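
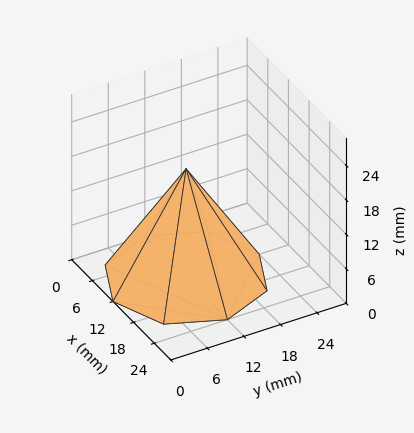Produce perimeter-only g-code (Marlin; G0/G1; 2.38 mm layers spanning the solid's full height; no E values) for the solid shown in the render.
Reading the render: the shape is a regular 8-sided pyramid, base circumscribed radius ≈ 12 mm, apex at z ≈ 19 mm (dimensions read to the nearest mm from the axis ticks). For the g-code, the solid's height is divided into equal slices at the stated Δz and each level perimeter traced with G1 moves after a G0 lift.

; perimeter-only toolpath
G21 ; units = mm
G90 ; absolute positioning
G28 ; home
; layer 1
G0 Z2.38
G0 X22.50 Y12.00
G1 X19.43 Y19.43
G1 X12.00 Y22.50
G1 X4.57 Y19.43
G1 X1.50 Y12.00
G1 X4.57 Y4.57
G1 X12.00 Y1.50
G1 X19.43 Y4.57
G1 X22.50 Y12.00
; layer 2
G0 Z4.75
G0 X21.00 Y12.00
G1 X18.37 Y18.37
G1 X12.00 Y21.00
G1 X5.63 Y18.37
G1 X3.00 Y12.00
G1 X5.63 Y5.63
G1 X12.00 Y3.00
G1 X18.37 Y5.63
G1 X21.00 Y12.00
; layer 3
G0 Z7.12
G0 X19.50 Y12.00
G1 X17.31 Y17.31
G1 X12.00 Y19.50
G1 X6.69 Y17.31
G1 X4.50 Y12.00
G1 X6.69 Y6.69
G1 X12.00 Y4.50
G1 X17.31 Y6.69
G1 X19.50 Y12.00
; layer 4
G0 Z9.50
G0 X18.00 Y12.00
G1 X16.24 Y16.24
G1 X12.00 Y18.00
G1 X7.75 Y16.24
G1 X6.00 Y12.00
G1 X7.75 Y7.75
G1 X12.00 Y6.00
G1 X16.24 Y7.75
G1 X18.00 Y12.00
; layer 5
G0 Z11.88
G0 X16.50 Y12.00
G1 X15.18 Y15.18
G1 X12.00 Y16.50
G1 X8.82 Y15.18
G1 X7.50 Y12.00
G1 X8.82 Y8.82
G1 X12.00 Y7.50
G1 X15.18 Y8.82
G1 X16.50 Y12.00
; layer 6
G0 Z14.25
G0 X15.00 Y12.00
G1 X14.12 Y14.12
G1 X12.00 Y15.00
G1 X9.88 Y14.12
G1 X9.00 Y12.00
G1 X9.88 Y9.88
G1 X12.00 Y9.00
G1 X14.12 Y9.88
G1 X15.00 Y12.00
; layer 7
G0 Z16.62
G0 X13.50 Y12.00
G1 X13.06 Y13.06
G1 X12.00 Y13.50
G1 X10.94 Y13.06
G1 X10.50 Y12.00
G1 X10.94 Y10.94
G1 X12.00 Y10.50
G1 X13.06 Y10.94
G1 X13.50 Y12.00
M2 ; end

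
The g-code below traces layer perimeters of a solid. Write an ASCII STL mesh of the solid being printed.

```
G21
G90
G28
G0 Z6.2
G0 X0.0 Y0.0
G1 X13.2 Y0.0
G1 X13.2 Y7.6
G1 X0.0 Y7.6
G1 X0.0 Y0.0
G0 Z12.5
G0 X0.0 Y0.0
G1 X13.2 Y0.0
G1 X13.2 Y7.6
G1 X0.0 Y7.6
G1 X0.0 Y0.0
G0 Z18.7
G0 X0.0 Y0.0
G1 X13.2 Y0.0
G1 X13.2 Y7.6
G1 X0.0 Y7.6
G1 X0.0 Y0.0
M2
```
solid part
  facet normal 0.0000 0.0000 -1.0000
    outer loop
      vertex 13.2 7.6 0.0
      vertex 13.2 0.0 0.0
      vertex 0.0 0.0 0.0
    endloop
  endfacet
  facet normal 0.0000 0.0000 -1.0000
    outer loop
      vertex 0.0 7.6 0.0
      vertex 13.2 7.6 0.0
      vertex 0.0 0.0 0.0
    endloop
  endfacet
  facet normal 0.0000 0.0000 1.0000
    outer loop
      vertex 0.0 0.0 18.7
      vertex 13.2 0.0 18.7
      vertex 13.2 7.6 18.7
    endloop
  endfacet
  facet normal 0.0000 0.0000 1.0000
    outer loop
      vertex 0.0 0.0 18.7
      vertex 13.2 7.6 18.7
      vertex 0.0 7.6 18.7
    endloop
  endfacet
  facet normal 0.0000 -1.0000 0.0000
    outer loop
      vertex 0.0 0.0 0.0
      vertex 13.2 0.0 0.0
      vertex 13.2 0.0 18.7
    endloop
  endfacet
  facet normal 0.0000 -1.0000 0.0000
    outer loop
      vertex 0.0 0.0 0.0
      vertex 13.2 0.0 18.7
      vertex 0.0 0.0 18.7
    endloop
  endfacet
  facet normal 0.0000 1.0000 0.0000
    outer loop
      vertex 13.2 7.6 18.7
      vertex 13.2 7.6 0.0
      vertex 0.0 7.6 0.0
    endloop
  endfacet
  facet normal 0.0000 1.0000 0.0000
    outer loop
      vertex 0.0 7.6 18.7
      vertex 13.2 7.6 18.7
      vertex 0.0 7.6 0.0
    endloop
  endfacet
  facet normal -1.0000 0.0000 0.0000
    outer loop
      vertex 0.0 7.6 18.7
      vertex 0.0 7.6 0.0
      vertex 0.0 0.0 0.0
    endloop
  endfacet
  facet normal -1.0000 0.0000 0.0000
    outer loop
      vertex 0.0 0.0 18.7
      vertex 0.0 7.6 18.7
      vertex 0.0 0.0 0.0
    endloop
  endfacet
  facet normal 1.0000 0.0000 0.0000
    outer loop
      vertex 13.2 0.0 0.0
      vertex 13.2 7.6 0.0
      vertex 13.2 7.6 18.7
    endloop
  endfacet
  facet normal 1.0000 0.0000 0.0000
    outer loop
      vertex 13.2 0.0 0.0
      vertex 13.2 7.6 18.7
      vertex 13.2 0.0 18.7
    endloop
  endfacet
endsolid part

The G0 Z moves step by Δz≈6.2 mm. Every layer's G1 loop is the same polygon, so the solid is a straight extrusion of it from z=0 to z≈18.7. Closing with flat bottom and top caps and triangulating gives 12 facets — a rectangular box, roughly 13.2 × 7.6 mm footprint and 18.7 mm tall.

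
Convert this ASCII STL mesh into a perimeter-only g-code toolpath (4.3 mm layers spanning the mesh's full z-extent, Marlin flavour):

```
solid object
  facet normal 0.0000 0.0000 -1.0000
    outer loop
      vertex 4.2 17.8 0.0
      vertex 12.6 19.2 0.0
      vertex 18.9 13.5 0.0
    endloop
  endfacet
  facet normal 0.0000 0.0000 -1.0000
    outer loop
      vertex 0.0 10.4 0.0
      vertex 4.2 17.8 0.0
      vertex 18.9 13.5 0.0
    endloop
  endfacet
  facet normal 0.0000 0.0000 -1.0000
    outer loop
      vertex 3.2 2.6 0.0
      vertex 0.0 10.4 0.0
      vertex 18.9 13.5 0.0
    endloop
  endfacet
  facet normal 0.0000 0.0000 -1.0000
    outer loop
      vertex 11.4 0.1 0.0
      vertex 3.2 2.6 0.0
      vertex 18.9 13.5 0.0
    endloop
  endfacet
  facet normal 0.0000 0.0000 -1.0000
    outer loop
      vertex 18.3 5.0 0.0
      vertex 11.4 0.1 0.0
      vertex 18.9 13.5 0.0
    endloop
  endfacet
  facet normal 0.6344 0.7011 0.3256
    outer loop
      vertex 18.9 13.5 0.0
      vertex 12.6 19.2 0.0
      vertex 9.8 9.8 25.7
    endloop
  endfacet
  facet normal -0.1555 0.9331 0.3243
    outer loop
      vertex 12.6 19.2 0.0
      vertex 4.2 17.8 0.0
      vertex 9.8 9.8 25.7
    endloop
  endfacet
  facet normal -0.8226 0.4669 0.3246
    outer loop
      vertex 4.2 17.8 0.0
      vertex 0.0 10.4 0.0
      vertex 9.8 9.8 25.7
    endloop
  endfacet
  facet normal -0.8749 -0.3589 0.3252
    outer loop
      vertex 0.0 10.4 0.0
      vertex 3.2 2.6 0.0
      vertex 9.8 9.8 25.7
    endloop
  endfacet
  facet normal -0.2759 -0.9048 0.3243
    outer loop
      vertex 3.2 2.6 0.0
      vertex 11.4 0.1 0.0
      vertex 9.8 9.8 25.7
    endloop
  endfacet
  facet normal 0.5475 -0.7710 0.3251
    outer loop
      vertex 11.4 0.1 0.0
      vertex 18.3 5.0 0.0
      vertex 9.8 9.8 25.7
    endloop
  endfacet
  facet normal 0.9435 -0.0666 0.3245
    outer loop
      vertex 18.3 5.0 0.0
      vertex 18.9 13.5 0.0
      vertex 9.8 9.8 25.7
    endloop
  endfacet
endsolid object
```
; perimeter-only toolpath
G21 ; units = mm
G90 ; absolute positioning
G28 ; home
; layer 1
G0 Z4.3
G0 X17.4 Y12.9
G1 X12.1 Y17.6
G1 X5.1 Y16.5
G1 X1.6 Y10.3
G1 X4.3 Y3.8
G1 X11.1 Y1.7
G1 X16.9 Y5.8
G1 X17.4 Y12.9
; layer 2
G0 Z8.6
G0 X15.9 Y12.3
G1 X11.7 Y16.1
G1 X6.1 Y15.1
G1 X3.3 Y10.2
G1 X5.4 Y5.0
G1 X10.9 Y3.3
G1 X15.5 Y6.6
G1 X15.9 Y12.3
; layer 3
G0 Z12.8
G0 X14.3 Y11.7
G1 X11.2 Y14.5
G1 X7.0 Y13.8
G1 X4.9 Y10.1
G1 X6.5 Y6.2
G1 X10.6 Y5.0
G1 X14.1 Y7.4
G1 X14.3 Y11.7
; layer 4
G0 Z17.1
G0 X12.8 Y11.0
G1 X10.7 Y12.9
G1 X7.9 Y12.5
G1 X6.5 Y10.0
G1 X7.6 Y7.4
G1 X10.3 Y6.6
G1 X12.6 Y8.2
G1 X12.8 Y11.0
; layer 5
G0 Z21.4
G0 X11.3 Y10.4
G1 X10.3 Y11.4
G1 X8.9 Y11.1
G1 X8.2 Y9.9
G1 X8.7 Y8.6
G1 X10.1 Y8.2
G1 X11.2 Y9.0
G1 X11.3 Y10.4
M2 ; end

The solid is a regular 7-sided pyramid, base circumscribed radius ≈ 9.8 mm, apex at z ≈ 25.7 mm. Slicing at Δz = 4.3 mm — 6 equal slices spanning the solid's height, so layer i sits at z = i·h/6 — gives 5 non-empty perimeters. Each is a 7-segment closed polygon; G0 lifts to the layer z and rapids to the start vertex, then G1 traces the edges. The cross-section shrinks linearly with z (the slice at the apex is degenerate and omitted).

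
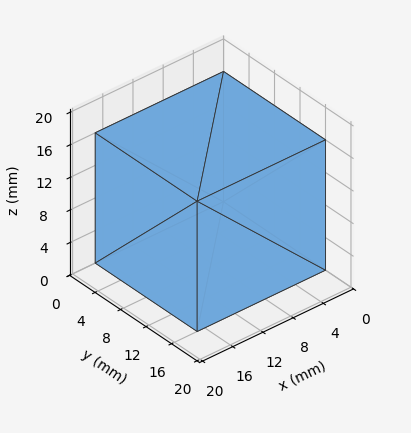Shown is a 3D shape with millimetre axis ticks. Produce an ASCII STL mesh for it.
Reading the render: the shape is a rectangular box, roughly 17 × 16 mm footprint and 16 mm tall (dimensions read to the nearest mm from the axis ticks). For the STL, each face is triangulated and given an outward normal.

solid part
  facet normal 0.0000 0.0000 -1.0000
    outer loop
      vertex 17.00 16.00 0.00
      vertex 17.00 0.00 0.00
      vertex 0.00 0.00 0.00
    endloop
  endfacet
  facet normal 0.0000 0.0000 -1.0000
    outer loop
      vertex 0.00 16.00 0.00
      vertex 17.00 16.00 0.00
      vertex 0.00 0.00 0.00
    endloop
  endfacet
  facet normal 0.0000 0.0000 1.0000
    outer loop
      vertex 0.00 0.00 16.00
      vertex 17.00 0.00 16.00
      vertex 17.00 16.00 16.00
    endloop
  endfacet
  facet normal 0.0000 0.0000 1.0000
    outer loop
      vertex 0.00 0.00 16.00
      vertex 17.00 16.00 16.00
      vertex 0.00 16.00 16.00
    endloop
  endfacet
  facet normal 0.0000 -1.0000 0.0000
    outer loop
      vertex 0.00 0.00 0.00
      vertex 17.00 0.00 0.00
      vertex 17.00 0.00 16.00
    endloop
  endfacet
  facet normal 0.0000 -1.0000 0.0000
    outer loop
      vertex 0.00 0.00 0.00
      vertex 17.00 0.00 16.00
      vertex 0.00 0.00 16.00
    endloop
  endfacet
  facet normal 0.0000 1.0000 0.0000
    outer loop
      vertex 17.00 16.00 16.00
      vertex 17.00 16.00 0.00
      vertex 0.00 16.00 0.00
    endloop
  endfacet
  facet normal 0.0000 1.0000 0.0000
    outer loop
      vertex 0.00 16.00 16.00
      vertex 17.00 16.00 16.00
      vertex 0.00 16.00 0.00
    endloop
  endfacet
  facet normal -1.0000 0.0000 0.0000
    outer loop
      vertex 0.00 16.00 16.00
      vertex 0.00 16.00 0.00
      vertex 0.00 0.00 0.00
    endloop
  endfacet
  facet normal -1.0000 0.0000 0.0000
    outer loop
      vertex 0.00 0.00 16.00
      vertex 0.00 16.00 16.00
      vertex 0.00 0.00 0.00
    endloop
  endfacet
  facet normal 1.0000 0.0000 0.0000
    outer loop
      vertex 17.00 0.00 0.00
      vertex 17.00 16.00 0.00
      vertex 17.00 16.00 16.00
    endloop
  endfacet
  facet normal 1.0000 0.0000 0.0000
    outer loop
      vertex 17.00 0.00 0.00
      vertex 17.00 16.00 16.00
      vertex 17.00 0.00 16.00
    endloop
  endfacet
endsolid part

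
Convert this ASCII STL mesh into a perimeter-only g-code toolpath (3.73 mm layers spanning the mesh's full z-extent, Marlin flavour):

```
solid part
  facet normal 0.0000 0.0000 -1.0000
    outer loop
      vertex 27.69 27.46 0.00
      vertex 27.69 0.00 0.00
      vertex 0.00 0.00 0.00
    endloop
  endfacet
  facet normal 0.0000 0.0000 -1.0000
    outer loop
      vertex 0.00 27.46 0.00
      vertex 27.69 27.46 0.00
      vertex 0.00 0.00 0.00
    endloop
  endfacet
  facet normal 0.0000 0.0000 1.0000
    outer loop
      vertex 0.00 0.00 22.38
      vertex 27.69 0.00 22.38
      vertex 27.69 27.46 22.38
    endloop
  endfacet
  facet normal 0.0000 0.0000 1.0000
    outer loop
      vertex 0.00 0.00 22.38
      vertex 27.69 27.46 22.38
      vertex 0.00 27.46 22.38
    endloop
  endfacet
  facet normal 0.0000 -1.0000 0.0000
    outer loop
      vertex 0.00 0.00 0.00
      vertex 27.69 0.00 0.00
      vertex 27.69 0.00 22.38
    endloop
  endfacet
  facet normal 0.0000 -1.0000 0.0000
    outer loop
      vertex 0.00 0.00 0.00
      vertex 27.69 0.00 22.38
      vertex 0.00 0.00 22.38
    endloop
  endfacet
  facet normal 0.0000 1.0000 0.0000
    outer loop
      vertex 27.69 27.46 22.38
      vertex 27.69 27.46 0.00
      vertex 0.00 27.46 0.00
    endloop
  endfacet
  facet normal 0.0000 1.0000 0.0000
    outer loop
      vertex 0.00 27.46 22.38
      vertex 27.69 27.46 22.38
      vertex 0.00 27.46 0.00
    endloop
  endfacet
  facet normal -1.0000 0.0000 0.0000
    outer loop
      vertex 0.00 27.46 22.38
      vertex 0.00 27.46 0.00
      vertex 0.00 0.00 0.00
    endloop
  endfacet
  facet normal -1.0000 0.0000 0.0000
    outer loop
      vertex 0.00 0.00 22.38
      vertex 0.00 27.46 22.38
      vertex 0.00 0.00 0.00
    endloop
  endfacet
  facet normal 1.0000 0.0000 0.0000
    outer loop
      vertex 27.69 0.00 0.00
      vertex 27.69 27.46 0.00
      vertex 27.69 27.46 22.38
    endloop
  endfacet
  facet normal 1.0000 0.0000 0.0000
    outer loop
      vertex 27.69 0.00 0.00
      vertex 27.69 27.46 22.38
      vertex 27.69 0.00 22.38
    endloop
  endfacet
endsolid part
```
; perimeter-only toolpath
G21 ; units = mm
G90 ; absolute positioning
G28 ; home
; layer 1
G0 Z3.73
G0 X0.00 Y0.00
G1 X27.69 Y0.00
G1 X27.69 Y27.46
G1 X0.00 Y27.46
G1 X0.00 Y0.00
; layer 2
G0 Z7.46
G0 X0.00 Y0.00
G1 X27.69 Y0.00
G1 X27.69 Y27.46
G1 X0.00 Y27.46
G1 X0.00 Y0.00
; layer 3
G0 Z11.19
G0 X0.00 Y0.00
G1 X27.69 Y0.00
G1 X27.69 Y27.46
G1 X0.00 Y27.46
G1 X0.00 Y0.00
; layer 4
G0 Z14.92
G0 X0.00 Y0.00
G1 X27.69 Y0.00
G1 X27.69 Y27.46
G1 X0.00 Y27.46
G1 X0.00 Y0.00
; layer 5
G0 Z18.65
G0 X0.00 Y0.00
G1 X27.69 Y0.00
G1 X27.69 Y27.46
G1 X0.00 Y27.46
G1 X0.00 Y0.00
; layer 6
G0 Z22.38
G0 X0.00 Y0.00
G1 X27.69 Y0.00
G1 X27.69 Y27.46
G1 X0.00 Y27.46
G1 X0.00 Y0.00
M2 ; end

The solid is a rectangular box, roughly 27.7 × 27.5 mm footprint and 22.4 mm tall. Slicing at Δz = 3.73 mm — 6 equal slices spanning the solid's height, so layer i sits at z = i·h/6 — gives 6 non-empty perimeters. Each is a 4-segment closed polygon; G0 lifts to the layer z and rapids to the start vertex, then G1 traces the edges.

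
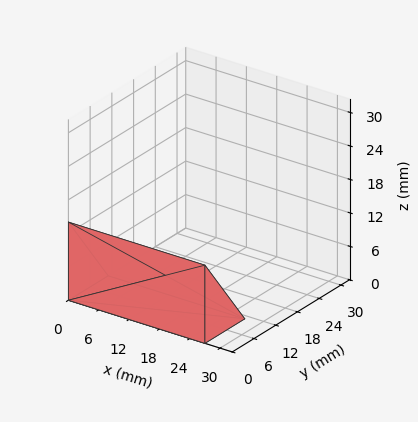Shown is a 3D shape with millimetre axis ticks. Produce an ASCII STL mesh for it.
Reading the render: the shape is a wedge (ramp): 27 × 11 mm base, rising to 14 mm along the y=0 edge and sloping linearly to z=0 at y=11 (dimensions read to the nearest mm from the axis ticks). For the STL, each face is triangulated and given an outward normal.

solid part
  facet normal 0.0000 0.0000 -1.0000
    outer loop
      vertex 27.000 11.000 0.000
      vertex 27.000 0.000 0.000
      vertex 0.000 0.000 0.000
    endloop
  endfacet
  facet normal 0.0000 0.0000 -1.0000
    outer loop
      vertex 0.000 11.000 0.000
      vertex 27.000 11.000 0.000
      vertex 0.000 0.000 0.000
    endloop
  endfacet
  facet normal 0.0000 -1.0000 0.0000
    outer loop
      vertex 0.000 0.000 0.000
      vertex 27.000 0.000 0.000
      vertex 27.000 0.000 14.000
    endloop
  endfacet
  facet normal 0.0000 -1.0000 0.0000
    outer loop
      vertex 0.000 0.000 0.000
      vertex 27.000 0.000 14.000
      vertex 0.000 0.000 14.000
    endloop
  endfacet
  facet normal 0.0000 0.7863 0.6178
    outer loop
      vertex 0.000 0.000 14.000
      vertex 27.000 0.000 14.000
      vertex 27.000 11.000 0.000
    endloop
  endfacet
  facet normal 0.0000 0.7863 0.6178
    outer loop
      vertex 0.000 0.000 14.000
      vertex 27.000 11.000 0.000
      vertex 0.000 11.000 0.000
    endloop
  endfacet
  facet normal -1.0000 0.0000 0.0000
    outer loop
      vertex 0.000 0.000 14.000
      vertex 0.000 11.000 0.000
      vertex 0.000 0.000 0.000
    endloop
  endfacet
  facet normal 1.0000 0.0000 0.0000
    outer loop
      vertex 27.000 0.000 0.000
      vertex 27.000 11.000 0.000
      vertex 27.000 0.000 14.000
    endloop
  endfacet
endsolid part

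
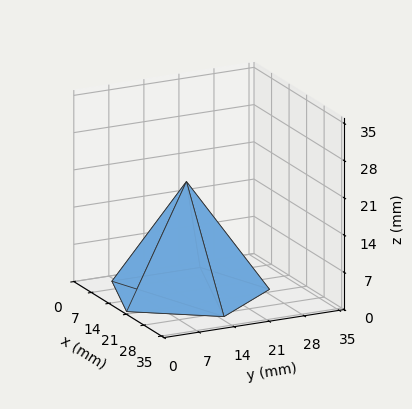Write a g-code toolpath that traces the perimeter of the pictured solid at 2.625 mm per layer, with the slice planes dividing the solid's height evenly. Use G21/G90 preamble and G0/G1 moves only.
Reading the render: the shape is a regular 5-sided pyramid, base circumscribed radius ≈ 15 mm, apex at z ≈ 21 mm (dimensions read to the nearest mm from the axis ticks). For the g-code, the solid's height is divided into equal slices at the stated Δz and each level perimeter traced with G1 moves after a G0 lift.

; perimeter-only toolpath
G21 ; units = mm
G90 ; absolute positioning
G28 ; home
; layer 1
G0 Z2.625
G0 X28.125 Y15.000
G1 X19.056 Y27.483
G1 X4.382 Y22.715
G1 X4.382 Y7.285
G1 X19.056 Y2.517
G1 X28.125 Y15.000
; layer 2
G0 Z5.250
G0 X26.250 Y15.000
G1 X18.476 Y25.700
G1 X5.899 Y21.613
G1 X5.899 Y8.387
G1 X18.476 Y4.300
G1 X26.250 Y15.000
; layer 3
G0 Z7.875
G0 X24.375 Y15.000
G1 X17.897 Y23.916
G1 X7.416 Y20.511
G1 X7.416 Y9.489
G1 X17.897 Y6.084
G1 X24.375 Y15.000
; layer 4
G0 Z10.500
G0 X22.500 Y15.000
G1 X17.318 Y22.133
G1 X8.933 Y19.409
G1 X8.933 Y10.591
G1 X17.318 Y7.867
G1 X22.500 Y15.000
; layer 5
G0 Z13.125
G0 X20.625 Y15.000
G1 X16.738 Y20.350
G1 X10.449 Y18.306
G1 X10.449 Y11.694
G1 X16.738 Y9.650
G1 X20.625 Y15.000
; layer 6
G0 Z15.750
G0 X18.750 Y15.000
G1 X16.159 Y18.566
G1 X11.966 Y17.204
G1 X11.966 Y12.796
G1 X16.159 Y11.434
G1 X18.750 Y15.000
; layer 7
G0 Z18.375
G0 X16.875 Y15.000
G1 X15.579 Y16.783
G1 X13.483 Y16.102
G1 X13.483 Y13.898
G1 X15.579 Y13.217
G1 X16.875 Y15.000
M2 ; end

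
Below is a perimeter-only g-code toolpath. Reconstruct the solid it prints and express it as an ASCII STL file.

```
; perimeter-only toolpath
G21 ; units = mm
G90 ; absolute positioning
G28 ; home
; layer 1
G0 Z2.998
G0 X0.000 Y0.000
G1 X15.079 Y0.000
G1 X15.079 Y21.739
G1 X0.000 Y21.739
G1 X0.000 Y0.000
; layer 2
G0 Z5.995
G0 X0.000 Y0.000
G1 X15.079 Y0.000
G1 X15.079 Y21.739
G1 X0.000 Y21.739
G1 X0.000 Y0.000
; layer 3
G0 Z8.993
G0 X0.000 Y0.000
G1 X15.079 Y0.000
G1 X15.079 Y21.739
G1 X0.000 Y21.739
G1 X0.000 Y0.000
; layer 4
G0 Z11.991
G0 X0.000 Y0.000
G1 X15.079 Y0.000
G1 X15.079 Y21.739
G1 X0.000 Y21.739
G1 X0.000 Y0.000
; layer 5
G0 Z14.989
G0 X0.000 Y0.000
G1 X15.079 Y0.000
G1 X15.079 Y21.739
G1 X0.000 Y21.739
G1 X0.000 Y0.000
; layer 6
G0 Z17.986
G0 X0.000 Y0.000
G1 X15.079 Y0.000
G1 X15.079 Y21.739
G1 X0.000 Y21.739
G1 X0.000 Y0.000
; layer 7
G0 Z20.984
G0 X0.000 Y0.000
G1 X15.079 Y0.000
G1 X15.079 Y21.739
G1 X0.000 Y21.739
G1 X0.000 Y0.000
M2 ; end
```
solid part
  facet normal 0.0000 0.0000 -1.0000
    outer loop
      vertex 15.079 21.739 0.000
      vertex 15.079 0.000 0.000
      vertex 0.000 0.000 0.000
    endloop
  endfacet
  facet normal 0.0000 0.0000 -1.0000
    outer loop
      vertex 0.000 21.739 0.000
      vertex 15.079 21.739 0.000
      vertex 0.000 0.000 0.000
    endloop
  endfacet
  facet normal 0.0000 0.0000 1.0000
    outer loop
      vertex 0.000 0.000 20.984
      vertex 15.079 0.000 20.984
      vertex 15.079 21.739 20.984
    endloop
  endfacet
  facet normal 0.0000 0.0000 1.0000
    outer loop
      vertex 0.000 0.000 20.984
      vertex 15.079 21.739 20.984
      vertex 0.000 21.739 20.984
    endloop
  endfacet
  facet normal 0.0000 -1.0000 0.0000
    outer loop
      vertex 0.000 0.000 0.000
      vertex 15.079 0.000 0.000
      vertex 15.079 0.000 20.984
    endloop
  endfacet
  facet normal 0.0000 -1.0000 0.0000
    outer loop
      vertex 0.000 0.000 0.000
      vertex 15.079 0.000 20.984
      vertex 0.000 0.000 20.984
    endloop
  endfacet
  facet normal 0.0000 1.0000 0.0000
    outer loop
      vertex 15.079 21.739 20.984
      vertex 15.079 21.739 0.000
      vertex 0.000 21.739 0.000
    endloop
  endfacet
  facet normal 0.0000 1.0000 0.0000
    outer loop
      vertex 0.000 21.739 20.984
      vertex 15.079 21.739 20.984
      vertex 0.000 21.739 0.000
    endloop
  endfacet
  facet normal -1.0000 0.0000 0.0000
    outer loop
      vertex 0.000 21.739 20.984
      vertex 0.000 21.739 0.000
      vertex 0.000 0.000 0.000
    endloop
  endfacet
  facet normal -1.0000 0.0000 0.0000
    outer loop
      vertex 0.000 0.000 20.984
      vertex 0.000 21.739 20.984
      vertex 0.000 0.000 0.000
    endloop
  endfacet
  facet normal 1.0000 0.0000 0.0000
    outer loop
      vertex 15.079 0.000 0.000
      vertex 15.079 21.739 0.000
      vertex 15.079 21.739 20.984
    endloop
  endfacet
  facet normal 1.0000 0.0000 0.0000
    outer loop
      vertex 15.079 0.000 0.000
      vertex 15.079 21.739 20.984
      vertex 15.079 0.000 20.984
    endloop
  endfacet
endsolid part

The G0 Z moves step by Δz≈2.998 mm. Every layer's G1 loop is the same polygon, so the solid is a straight extrusion of it from z=0 to z≈21. Closing with flat bottom and top caps and triangulating gives 12 facets — a rectangular box, roughly 15.1 × 21.7 mm footprint and 21 mm tall.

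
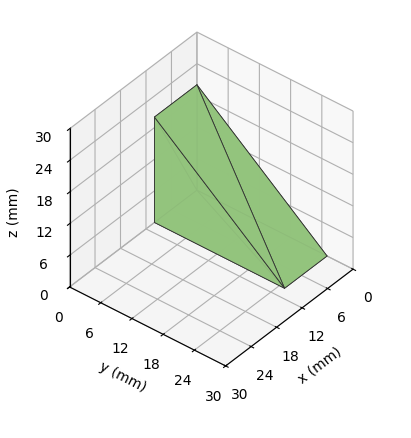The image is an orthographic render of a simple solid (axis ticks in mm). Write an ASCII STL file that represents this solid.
Reading the render: the shape is a wedge (ramp): 10 × 25 mm base, rising to 20 mm along the y=0 edge and sloping linearly to z=0 at y=25 (dimensions read to the nearest mm from the axis ticks). For the STL, each face is triangulated and given an outward normal.

solid part
  facet normal 0.0000 0.0000 -1.0000
    outer loop
      vertex 10.00 25.00 0.00
      vertex 10.00 0.00 0.00
      vertex 0.00 0.00 0.00
    endloop
  endfacet
  facet normal 0.0000 0.0000 -1.0000
    outer loop
      vertex 0.00 25.00 0.00
      vertex 10.00 25.00 0.00
      vertex 0.00 0.00 0.00
    endloop
  endfacet
  facet normal 0.0000 -1.0000 0.0000
    outer loop
      vertex 0.00 0.00 0.00
      vertex 10.00 0.00 0.00
      vertex 10.00 0.00 20.00
    endloop
  endfacet
  facet normal 0.0000 -1.0000 0.0000
    outer loop
      vertex 0.00 0.00 0.00
      vertex 10.00 0.00 20.00
      vertex 0.00 0.00 20.00
    endloop
  endfacet
  facet normal 0.0000 0.6247 0.7809
    outer loop
      vertex 0.00 0.00 20.00
      vertex 10.00 0.00 20.00
      vertex 10.00 25.00 0.00
    endloop
  endfacet
  facet normal 0.0000 0.6247 0.7809
    outer loop
      vertex 0.00 0.00 20.00
      vertex 10.00 25.00 0.00
      vertex 0.00 25.00 0.00
    endloop
  endfacet
  facet normal -1.0000 0.0000 0.0000
    outer loop
      vertex 0.00 0.00 20.00
      vertex 0.00 25.00 0.00
      vertex 0.00 0.00 0.00
    endloop
  endfacet
  facet normal 1.0000 0.0000 0.0000
    outer loop
      vertex 10.00 0.00 0.00
      vertex 10.00 25.00 0.00
      vertex 10.00 0.00 20.00
    endloop
  endfacet
endsolid part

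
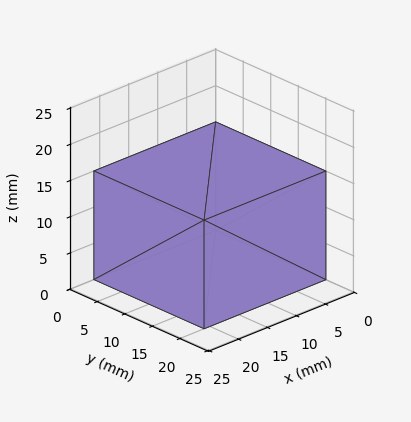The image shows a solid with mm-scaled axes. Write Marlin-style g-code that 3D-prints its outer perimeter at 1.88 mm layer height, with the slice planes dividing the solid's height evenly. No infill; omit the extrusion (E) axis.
Reading the render: the shape is a rectangular box, roughly 21 × 20 mm footprint and 15 mm tall (dimensions read to the nearest mm from the axis ticks). For the g-code, the solid's height is divided into equal slices at the stated Δz and each level perimeter traced with G1 moves after a G0 lift.

; perimeter-only toolpath
G21 ; units = mm
G90 ; absolute positioning
G28 ; home
; layer 1
G0 Z1.88
G0 X0.00 Y0.00
G1 X21.00 Y0.00
G1 X21.00 Y20.00
G1 X0.00 Y20.00
G1 X0.00 Y0.00
; layer 2
G0 Z3.75
G0 X0.00 Y0.00
G1 X21.00 Y0.00
G1 X21.00 Y20.00
G1 X0.00 Y20.00
G1 X0.00 Y0.00
; layer 3
G0 Z5.62
G0 X0.00 Y0.00
G1 X21.00 Y0.00
G1 X21.00 Y20.00
G1 X0.00 Y20.00
G1 X0.00 Y0.00
; layer 4
G0 Z7.50
G0 X0.00 Y0.00
G1 X21.00 Y0.00
G1 X21.00 Y20.00
G1 X0.00 Y20.00
G1 X0.00 Y0.00
; layer 5
G0 Z9.38
G0 X0.00 Y0.00
G1 X21.00 Y0.00
G1 X21.00 Y20.00
G1 X0.00 Y20.00
G1 X0.00 Y0.00
; layer 6
G0 Z11.25
G0 X0.00 Y0.00
G1 X21.00 Y0.00
G1 X21.00 Y20.00
G1 X0.00 Y20.00
G1 X0.00 Y0.00
; layer 7
G0 Z13.12
G0 X0.00 Y0.00
G1 X21.00 Y0.00
G1 X21.00 Y20.00
G1 X0.00 Y20.00
G1 X0.00 Y0.00
; layer 8
G0 Z15.00
G0 X0.00 Y0.00
G1 X21.00 Y0.00
G1 X21.00 Y20.00
G1 X0.00 Y20.00
G1 X0.00 Y0.00
M2 ; end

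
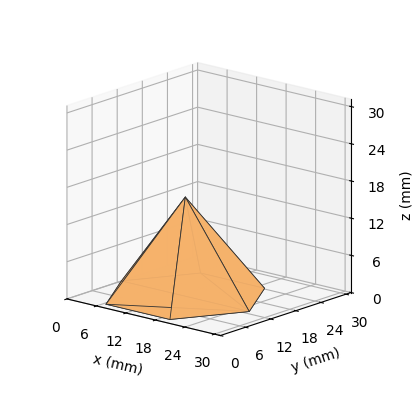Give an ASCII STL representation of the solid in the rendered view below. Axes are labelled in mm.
Reading the render: the shape is a regular 6-sided pyramid, base circumscribed radius ≈ 13 mm, apex at z ≈ 16 mm (dimensions read to the nearest mm from the axis ticks). For the STL, each face is triangulated and given an outward normal.

solid part
  facet normal 0.0000 0.0000 -1.0000
    outer loop
      vertex 6.5 24.3 0.0
      vertex 19.5 24.3 0.0
      vertex 26.0 13.0 0.0
    endloop
  endfacet
  facet normal 0.0000 0.0000 -1.0000
    outer loop
      vertex 0.0 13.0 0.0
      vertex 6.5 24.3 0.0
      vertex 26.0 13.0 0.0
    endloop
  endfacet
  facet normal 0.0000 0.0000 -1.0000
    outer loop
      vertex 6.5 1.7 0.0
      vertex 0.0 13.0 0.0
      vertex 26.0 13.0 0.0
    endloop
  endfacet
  facet normal 0.0000 0.0000 -1.0000
    outer loop
      vertex 19.5 1.7 0.0
      vertex 6.5 1.7 0.0
      vertex 26.0 13.0 0.0
    endloop
  endfacet
  facet normal 0.7087 0.4077 0.5758
    outer loop
      vertex 26.0 13.0 0.0
      vertex 19.5 24.3 0.0
      vertex 13.0 13.0 16.0
    endloop
  endfacet
  facet normal 0.0000 0.8168 0.5769
    outer loop
      vertex 19.5 24.3 0.0
      vertex 6.5 24.3 0.0
      vertex 13.0 13.0 16.0
    endloop
  endfacet
  facet normal -0.7087 0.4077 0.5758
    outer loop
      vertex 6.5 24.3 0.0
      vertex 0.0 13.0 0.0
      vertex 13.0 13.0 16.0
    endloop
  endfacet
  facet normal -0.7087 -0.4077 0.5758
    outer loop
      vertex 0.0 13.0 0.0
      vertex 6.5 1.7 0.0
      vertex 13.0 13.0 16.0
    endloop
  endfacet
  facet normal 0.0000 -0.8168 0.5769
    outer loop
      vertex 6.5 1.7 0.0
      vertex 19.5 1.7 0.0
      vertex 13.0 13.0 16.0
    endloop
  endfacet
  facet normal 0.7087 -0.4077 0.5758
    outer loop
      vertex 19.5 1.7 0.0
      vertex 26.0 13.0 0.0
      vertex 13.0 13.0 16.0
    endloop
  endfacet
endsolid part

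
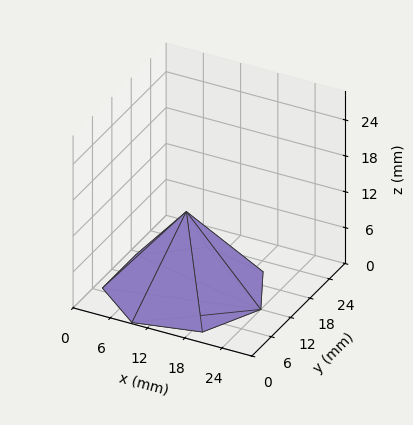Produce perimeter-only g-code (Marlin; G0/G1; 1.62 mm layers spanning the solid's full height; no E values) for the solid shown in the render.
Reading the render: the shape is a regular 7-sided pyramid, base circumscribed radius ≈ 12 mm, apex at z ≈ 13 mm (dimensions read to the nearest mm from the axis ticks). For the g-code, the solid's height is divided into equal slices at the stated Δz and each level perimeter traced with G1 moves after a G0 lift.

; perimeter-only toolpath
G21 ; units = mm
G90 ; absolute positioning
G28 ; home
; layer 1
G0 Z1.62
G0 X22.50 Y12.00
G1 X18.55 Y20.21
G1 X9.66 Y22.24
G1 X2.54 Y16.56
G1 X2.54 Y7.44
G1 X9.66 Y1.76
G1 X18.55 Y3.79
G1 X22.50 Y12.00
; layer 2
G0 Z3.25
G0 X21.00 Y12.00
G1 X17.61 Y19.04
G1 X10.00 Y20.77
G1 X3.89 Y15.91
G1 X3.89 Y8.09
G1 X10.00 Y3.23
G1 X17.61 Y4.96
G1 X21.00 Y12.00
; layer 3
G0 Z4.88
G0 X19.50 Y12.00
G1 X16.68 Y17.86
G1 X10.33 Y19.31
G1 X5.24 Y15.26
G1 X5.24 Y8.74
G1 X10.33 Y4.69
G1 X16.68 Y6.14
G1 X19.50 Y12.00
; layer 4
G0 Z6.50
G0 X18.00 Y12.00
G1 X15.74 Y16.69
G1 X10.66 Y17.85
G1 X6.59 Y14.61
G1 X6.59 Y9.39
G1 X10.66 Y6.15
G1 X15.74 Y7.31
G1 X18.00 Y12.00
; layer 5
G0 Z8.12
G0 X16.50 Y12.00
G1 X14.80 Y15.52
G1 X11.00 Y16.39
G1 X7.95 Y13.95
G1 X7.95 Y10.05
G1 X11.00 Y7.61
G1 X14.80 Y8.48
G1 X16.50 Y12.00
; layer 6
G0 Z9.75
G0 X15.00 Y12.00
G1 X13.87 Y14.34
G1 X11.33 Y14.93
G1 X9.30 Y13.30
G1 X9.30 Y10.70
G1 X11.33 Y9.07
G1 X13.87 Y9.65
G1 X15.00 Y12.00
; layer 7
G0 Z11.38
G0 X13.50 Y12.00
G1 X12.94 Y13.17
G1 X11.67 Y13.46
G1 X10.65 Y12.65
G1 X10.65 Y11.35
G1 X11.67 Y10.54
G1 X12.94 Y10.83
G1 X13.50 Y12.00
M2 ; end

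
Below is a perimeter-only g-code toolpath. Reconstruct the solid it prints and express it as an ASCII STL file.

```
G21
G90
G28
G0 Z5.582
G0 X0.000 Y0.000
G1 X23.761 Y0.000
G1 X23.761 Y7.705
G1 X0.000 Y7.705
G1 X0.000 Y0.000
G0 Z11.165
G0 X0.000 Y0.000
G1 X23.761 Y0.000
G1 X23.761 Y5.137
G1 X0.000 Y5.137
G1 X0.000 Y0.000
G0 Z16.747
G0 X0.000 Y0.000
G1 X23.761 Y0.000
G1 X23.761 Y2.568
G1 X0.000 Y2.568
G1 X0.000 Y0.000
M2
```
solid part
  facet normal 0.0000 0.0000 -1.0000
    outer loop
      vertex 23.761 10.274 0.000
      vertex 23.761 0.000 0.000
      vertex 0.000 0.000 0.000
    endloop
  endfacet
  facet normal 0.0000 0.0000 -1.0000
    outer loop
      vertex 0.000 10.274 0.000
      vertex 23.761 10.274 0.000
      vertex 0.000 0.000 0.000
    endloop
  endfacet
  facet normal 0.0000 -1.0000 0.0000
    outer loop
      vertex 0.000 0.000 0.000
      vertex 23.761 0.000 0.000
      vertex 23.761 0.000 22.330
    endloop
  endfacet
  facet normal 0.0000 -1.0000 0.0000
    outer loop
      vertex 0.000 0.000 0.000
      vertex 23.761 0.000 22.330
      vertex 0.000 0.000 22.330
    endloop
  endfacet
  facet normal 0.0000 0.9085 0.4180
    outer loop
      vertex 0.000 0.000 22.330
      vertex 23.761 0.000 22.330
      vertex 23.761 10.274 0.000
    endloop
  endfacet
  facet normal 0.0000 0.9085 0.4180
    outer loop
      vertex 0.000 0.000 22.330
      vertex 23.761 10.274 0.000
      vertex 0.000 10.274 0.000
    endloop
  endfacet
  facet normal -1.0000 0.0000 0.0000
    outer loop
      vertex 0.000 0.000 22.330
      vertex 0.000 10.274 0.000
      vertex 0.000 0.000 0.000
    endloop
  endfacet
  facet normal 1.0000 0.0000 0.0000
    outer loop
      vertex 23.761 0.000 0.000
      vertex 23.761 10.274 0.000
      vertex 23.761 0.000 22.330
    endloop
  endfacet
endsolid part

The G0 Z moves step by Δz≈5.582 mm. The G1 loops shrink linearly with z, so the solid tapers from its base footprint up to z≈22.3. Closing with a flat bottom cap and the tapered top and triangulating gives 8 facets — a wedge (ramp): 23.8 × 10.3 mm base, rising to 22.3 mm along the y=0 edge and sloping linearly to z=0 at y=10.3.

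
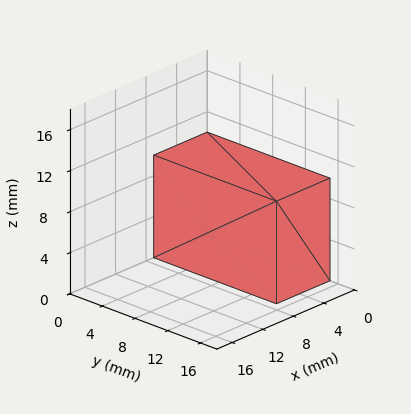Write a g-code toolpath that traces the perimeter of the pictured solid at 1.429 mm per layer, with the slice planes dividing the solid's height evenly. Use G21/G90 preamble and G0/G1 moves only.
Reading the render: the shape is a rectangular box, roughly 7 × 15 mm footprint and 10 mm tall (dimensions read to the nearest mm from the axis ticks). For the g-code, the solid's height is divided into equal slices at the stated Δz and each level perimeter traced with G1 moves after a G0 lift.

; perimeter-only toolpath
G21 ; units = mm
G90 ; absolute positioning
G28 ; home
; layer 1
G0 Z1.429
G0 X0.000 Y0.000
G1 X7.000 Y0.000
G1 X7.000 Y15.000
G1 X0.000 Y15.000
G1 X0.000 Y0.000
; layer 2
G0 Z2.857
G0 X0.000 Y0.000
G1 X7.000 Y0.000
G1 X7.000 Y15.000
G1 X0.000 Y15.000
G1 X0.000 Y0.000
; layer 3
G0 Z4.286
G0 X0.000 Y0.000
G1 X7.000 Y0.000
G1 X7.000 Y15.000
G1 X0.000 Y15.000
G1 X0.000 Y0.000
; layer 4
G0 Z5.714
G0 X0.000 Y0.000
G1 X7.000 Y0.000
G1 X7.000 Y15.000
G1 X0.000 Y15.000
G1 X0.000 Y0.000
; layer 5
G0 Z7.143
G0 X0.000 Y0.000
G1 X7.000 Y0.000
G1 X7.000 Y15.000
G1 X0.000 Y15.000
G1 X0.000 Y0.000
; layer 6
G0 Z8.571
G0 X0.000 Y0.000
G1 X7.000 Y0.000
G1 X7.000 Y15.000
G1 X0.000 Y15.000
G1 X0.000 Y0.000
; layer 7
G0 Z10.000
G0 X0.000 Y0.000
G1 X7.000 Y0.000
G1 X7.000 Y15.000
G1 X0.000 Y15.000
G1 X0.000 Y0.000
M2 ; end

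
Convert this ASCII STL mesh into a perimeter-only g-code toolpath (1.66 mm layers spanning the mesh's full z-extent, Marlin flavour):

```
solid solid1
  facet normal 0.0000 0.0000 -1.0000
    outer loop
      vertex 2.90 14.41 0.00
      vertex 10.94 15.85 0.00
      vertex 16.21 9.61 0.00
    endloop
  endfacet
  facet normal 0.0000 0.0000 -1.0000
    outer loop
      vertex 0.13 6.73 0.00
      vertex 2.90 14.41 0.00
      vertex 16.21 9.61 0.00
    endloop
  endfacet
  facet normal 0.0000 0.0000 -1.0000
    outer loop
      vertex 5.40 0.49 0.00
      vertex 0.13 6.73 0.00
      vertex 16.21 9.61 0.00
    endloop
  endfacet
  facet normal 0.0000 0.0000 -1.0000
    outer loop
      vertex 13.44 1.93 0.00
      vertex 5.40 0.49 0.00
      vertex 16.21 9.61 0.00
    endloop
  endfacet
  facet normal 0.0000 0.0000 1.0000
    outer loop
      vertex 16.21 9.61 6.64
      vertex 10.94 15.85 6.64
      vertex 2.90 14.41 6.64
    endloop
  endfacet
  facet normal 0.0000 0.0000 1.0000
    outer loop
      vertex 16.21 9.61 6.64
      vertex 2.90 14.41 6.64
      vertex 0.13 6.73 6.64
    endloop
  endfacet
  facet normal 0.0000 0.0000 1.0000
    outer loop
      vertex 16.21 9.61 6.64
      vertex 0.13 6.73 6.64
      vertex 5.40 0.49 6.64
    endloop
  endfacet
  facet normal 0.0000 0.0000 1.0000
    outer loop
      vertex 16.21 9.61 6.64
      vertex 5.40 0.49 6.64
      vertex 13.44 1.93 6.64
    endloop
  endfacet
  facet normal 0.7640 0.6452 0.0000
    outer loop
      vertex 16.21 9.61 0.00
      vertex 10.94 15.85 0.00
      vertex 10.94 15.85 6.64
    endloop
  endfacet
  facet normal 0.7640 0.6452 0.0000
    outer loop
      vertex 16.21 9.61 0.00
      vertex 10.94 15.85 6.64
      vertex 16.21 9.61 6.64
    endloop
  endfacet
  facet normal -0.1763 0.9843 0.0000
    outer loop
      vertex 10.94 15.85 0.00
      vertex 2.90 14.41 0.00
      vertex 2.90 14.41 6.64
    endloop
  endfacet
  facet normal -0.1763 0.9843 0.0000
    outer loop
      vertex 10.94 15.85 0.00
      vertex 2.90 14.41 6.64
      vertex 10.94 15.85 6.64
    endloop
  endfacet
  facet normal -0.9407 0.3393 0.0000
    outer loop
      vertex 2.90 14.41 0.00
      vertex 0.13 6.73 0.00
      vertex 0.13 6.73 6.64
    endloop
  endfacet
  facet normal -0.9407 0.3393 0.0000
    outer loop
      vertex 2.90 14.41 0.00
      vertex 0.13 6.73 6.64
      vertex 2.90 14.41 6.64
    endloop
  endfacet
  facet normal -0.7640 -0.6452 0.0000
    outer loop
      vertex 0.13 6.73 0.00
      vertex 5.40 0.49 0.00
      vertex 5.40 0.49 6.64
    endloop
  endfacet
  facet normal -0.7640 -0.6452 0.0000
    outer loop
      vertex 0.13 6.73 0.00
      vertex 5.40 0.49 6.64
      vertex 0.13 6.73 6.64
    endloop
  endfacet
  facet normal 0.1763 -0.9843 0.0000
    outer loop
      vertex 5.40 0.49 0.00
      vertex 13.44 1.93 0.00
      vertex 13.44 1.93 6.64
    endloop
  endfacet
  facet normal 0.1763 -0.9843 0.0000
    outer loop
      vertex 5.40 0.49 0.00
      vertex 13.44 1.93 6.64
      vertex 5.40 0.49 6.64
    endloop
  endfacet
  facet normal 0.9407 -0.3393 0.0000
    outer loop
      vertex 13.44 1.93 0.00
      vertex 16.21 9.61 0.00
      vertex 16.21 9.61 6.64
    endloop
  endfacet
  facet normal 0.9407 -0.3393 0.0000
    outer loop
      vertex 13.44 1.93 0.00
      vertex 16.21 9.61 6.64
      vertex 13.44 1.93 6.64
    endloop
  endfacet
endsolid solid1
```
; perimeter-only toolpath
G21 ; units = mm
G90 ; absolute positioning
G28 ; home
; layer 1
G0 Z1.66
G0 X16.21 Y9.61
G1 X10.94 Y15.85
G1 X2.90 Y14.41
G1 X0.13 Y6.73
G1 X5.40 Y0.49
G1 X13.44 Y1.93
G1 X16.21 Y9.61
; layer 2
G0 Z3.32
G0 X16.21 Y9.61
G1 X10.94 Y15.85
G1 X2.90 Y14.41
G1 X0.13 Y6.73
G1 X5.40 Y0.49
G1 X13.44 Y1.93
G1 X16.21 Y9.61
; layer 3
G0 Z4.98
G0 X16.21 Y9.61
G1 X10.94 Y15.85
G1 X2.90 Y14.41
G1 X0.13 Y6.73
G1 X5.40 Y0.49
G1 X13.44 Y1.93
G1 X16.21 Y9.61
; layer 4
G0 Z6.64
G0 X16.21 Y9.61
G1 X10.94 Y15.85
G1 X2.90 Y14.41
G1 X0.13 Y6.73
G1 X5.40 Y0.49
G1 X13.44 Y1.93
G1 X16.21 Y9.61
M2 ; end

The solid is a regular 6-sided prism (a cylinder approximated with 6 flat sides), circumscribed radius ≈ 8.17 mm, height ≈ 6.64 mm. Slicing at Δz = 1.66 mm — 4 equal slices spanning the solid's height, so layer i sits at z = i·h/4 — gives 4 non-empty perimeters. Each is a 6-segment closed polygon; G0 lifts to the layer z and rapids to the start vertex, then G1 traces the edges.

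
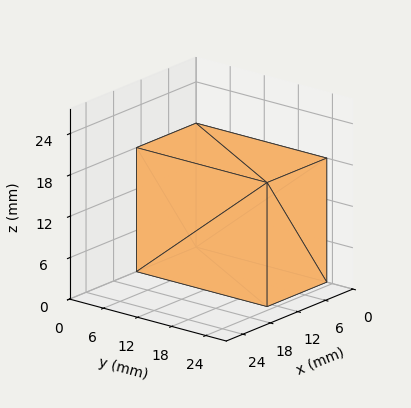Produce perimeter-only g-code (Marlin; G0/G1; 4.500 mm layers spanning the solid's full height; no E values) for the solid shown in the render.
Reading the render: the shape is a rectangular box, roughly 13 × 23 mm footprint and 18 mm tall (dimensions read to the nearest mm from the axis ticks). For the g-code, the solid's height is divided into equal slices at the stated Δz and each level perimeter traced with G1 moves after a G0 lift.

; perimeter-only toolpath
G21 ; units = mm
G90 ; absolute positioning
G28 ; home
; layer 1
G0 Z4.500
G0 X0.000 Y0.000
G1 X13.000 Y0.000
G1 X13.000 Y23.000
G1 X0.000 Y23.000
G1 X0.000 Y0.000
; layer 2
G0 Z9.000
G0 X0.000 Y0.000
G1 X13.000 Y0.000
G1 X13.000 Y23.000
G1 X0.000 Y23.000
G1 X0.000 Y0.000
; layer 3
G0 Z13.500
G0 X0.000 Y0.000
G1 X13.000 Y0.000
G1 X13.000 Y23.000
G1 X0.000 Y23.000
G1 X0.000 Y0.000
; layer 4
G0 Z18.000
G0 X0.000 Y0.000
G1 X13.000 Y0.000
G1 X13.000 Y23.000
G1 X0.000 Y23.000
G1 X0.000 Y0.000
M2 ; end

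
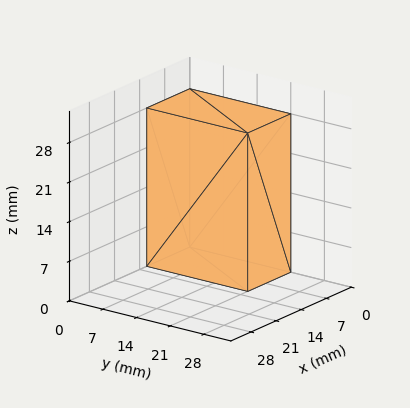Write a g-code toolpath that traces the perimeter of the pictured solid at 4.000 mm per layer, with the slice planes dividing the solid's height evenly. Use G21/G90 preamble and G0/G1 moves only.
Reading the render: the shape is a rectangular box, roughly 12 × 21 mm footprint and 28 mm tall (dimensions read to the nearest mm from the axis ticks). For the g-code, the solid's height is divided into equal slices at the stated Δz and each level perimeter traced with G1 moves after a G0 lift.

; perimeter-only toolpath
G21 ; units = mm
G90 ; absolute positioning
G28 ; home
; layer 1
G0 Z4.000
G0 X0.000 Y0.000
G1 X12.000 Y0.000
G1 X12.000 Y21.000
G1 X0.000 Y21.000
G1 X0.000 Y0.000
; layer 2
G0 Z8.000
G0 X0.000 Y0.000
G1 X12.000 Y0.000
G1 X12.000 Y21.000
G1 X0.000 Y21.000
G1 X0.000 Y0.000
; layer 3
G0 Z12.000
G0 X0.000 Y0.000
G1 X12.000 Y0.000
G1 X12.000 Y21.000
G1 X0.000 Y21.000
G1 X0.000 Y0.000
; layer 4
G0 Z16.000
G0 X0.000 Y0.000
G1 X12.000 Y0.000
G1 X12.000 Y21.000
G1 X0.000 Y21.000
G1 X0.000 Y0.000
; layer 5
G0 Z20.000
G0 X0.000 Y0.000
G1 X12.000 Y0.000
G1 X12.000 Y21.000
G1 X0.000 Y21.000
G1 X0.000 Y0.000
; layer 6
G0 Z24.000
G0 X0.000 Y0.000
G1 X12.000 Y0.000
G1 X12.000 Y21.000
G1 X0.000 Y21.000
G1 X0.000 Y0.000
; layer 7
G0 Z28.000
G0 X0.000 Y0.000
G1 X12.000 Y0.000
G1 X12.000 Y21.000
G1 X0.000 Y21.000
G1 X0.000 Y0.000
M2 ; end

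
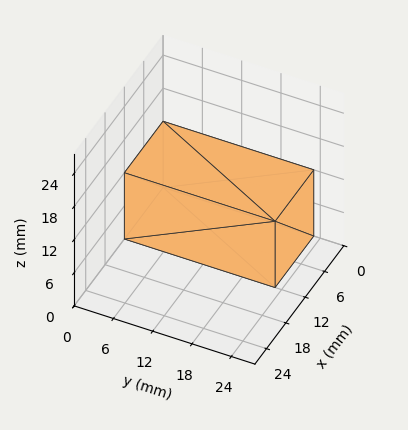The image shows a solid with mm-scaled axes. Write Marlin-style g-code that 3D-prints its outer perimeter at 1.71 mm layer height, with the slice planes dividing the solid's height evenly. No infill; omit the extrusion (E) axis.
Reading the render: the shape is a rectangular box, roughly 12 × 23 mm footprint and 12 mm tall (dimensions read to the nearest mm from the axis ticks). For the g-code, the solid's height is divided into equal slices at the stated Δz and each level perimeter traced with G1 moves after a G0 lift.

; perimeter-only toolpath
G21 ; units = mm
G90 ; absolute positioning
G28 ; home
; layer 1
G0 Z1.71
G0 X0.00 Y0.00
G1 X12.00 Y0.00
G1 X12.00 Y23.00
G1 X0.00 Y23.00
G1 X0.00 Y0.00
; layer 2
G0 Z3.43
G0 X0.00 Y0.00
G1 X12.00 Y0.00
G1 X12.00 Y23.00
G1 X0.00 Y23.00
G1 X0.00 Y0.00
; layer 3
G0 Z5.14
G0 X0.00 Y0.00
G1 X12.00 Y0.00
G1 X12.00 Y23.00
G1 X0.00 Y23.00
G1 X0.00 Y0.00
; layer 4
G0 Z6.86
G0 X0.00 Y0.00
G1 X12.00 Y0.00
G1 X12.00 Y23.00
G1 X0.00 Y23.00
G1 X0.00 Y0.00
; layer 5
G0 Z8.57
G0 X0.00 Y0.00
G1 X12.00 Y0.00
G1 X12.00 Y23.00
G1 X0.00 Y23.00
G1 X0.00 Y0.00
; layer 6
G0 Z10.29
G0 X0.00 Y0.00
G1 X12.00 Y0.00
G1 X12.00 Y23.00
G1 X0.00 Y23.00
G1 X0.00 Y0.00
; layer 7
G0 Z12.00
G0 X0.00 Y0.00
G1 X12.00 Y0.00
G1 X12.00 Y23.00
G1 X0.00 Y23.00
G1 X0.00 Y0.00
M2 ; end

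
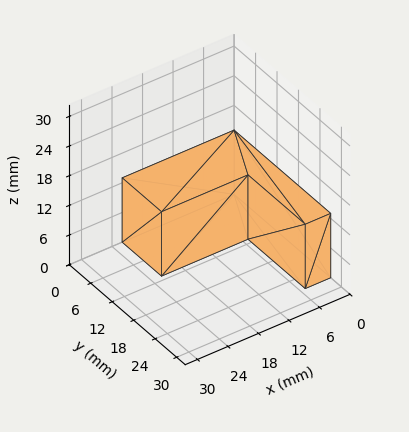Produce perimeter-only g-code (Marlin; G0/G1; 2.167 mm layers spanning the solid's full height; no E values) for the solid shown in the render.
Reading the render: the shape is an L-shaped prism: outer 22 × 27 mm, arm thicknesses ≈ 11 mm (horizontal) and 5 mm (vertical), extruded 13 mm in z (dimensions read to the nearest mm from the axis ticks). For the g-code, the solid's height is divided into equal slices at the stated Δz and each level perimeter traced with G1 moves after a G0 lift.

; perimeter-only toolpath
G21 ; units = mm
G90 ; absolute positioning
G28 ; home
; layer 1
G0 Z2.167
G0 X0.000 Y0.000
G1 X22.000 Y0.000
G1 X22.000 Y11.000
G1 X5.000 Y11.000
G1 X5.000 Y27.000
G1 X0.000 Y27.000
G1 X0.000 Y0.000
; layer 2
G0 Z4.333
G0 X0.000 Y0.000
G1 X22.000 Y0.000
G1 X22.000 Y11.000
G1 X5.000 Y11.000
G1 X5.000 Y27.000
G1 X0.000 Y27.000
G1 X0.000 Y0.000
; layer 3
G0 Z6.500
G0 X0.000 Y0.000
G1 X22.000 Y0.000
G1 X22.000 Y11.000
G1 X5.000 Y11.000
G1 X5.000 Y27.000
G1 X0.000 Y27.000
G1 X0.000 Y0.000
; layer 4
G0 Z8.667
G0 X0.000 Y0.000
G1 X22.000 Y0.000
G1 X22.000 Y11.000
G1 X5.000 Y11.000
G1 X5.000 Y27.000
G1 X0.000 Y27.000
G1 X0.000 Y0.000
; layer 5
G0 Z10.833
G0 X0.000 Y0.000
G1 X22.000 Y0.000
G1 X22.000 Y11.000
G1 X5.000 Y11.000
G1 X5.000 Y27.000
G1 X0.000 Y27.000
G1 X0.000 Y0.000
; layer 6
G0 Z13.000
G0 X0.000 Y0.000
G1 X22.000 Y0.000
G1 X22.000 Y11.000
G1 X5.000 Y11.000
G1 X5.000 Y27.000
G1 X0.000 Y27.000
G1 X0.000 Y0.000
M2 ; end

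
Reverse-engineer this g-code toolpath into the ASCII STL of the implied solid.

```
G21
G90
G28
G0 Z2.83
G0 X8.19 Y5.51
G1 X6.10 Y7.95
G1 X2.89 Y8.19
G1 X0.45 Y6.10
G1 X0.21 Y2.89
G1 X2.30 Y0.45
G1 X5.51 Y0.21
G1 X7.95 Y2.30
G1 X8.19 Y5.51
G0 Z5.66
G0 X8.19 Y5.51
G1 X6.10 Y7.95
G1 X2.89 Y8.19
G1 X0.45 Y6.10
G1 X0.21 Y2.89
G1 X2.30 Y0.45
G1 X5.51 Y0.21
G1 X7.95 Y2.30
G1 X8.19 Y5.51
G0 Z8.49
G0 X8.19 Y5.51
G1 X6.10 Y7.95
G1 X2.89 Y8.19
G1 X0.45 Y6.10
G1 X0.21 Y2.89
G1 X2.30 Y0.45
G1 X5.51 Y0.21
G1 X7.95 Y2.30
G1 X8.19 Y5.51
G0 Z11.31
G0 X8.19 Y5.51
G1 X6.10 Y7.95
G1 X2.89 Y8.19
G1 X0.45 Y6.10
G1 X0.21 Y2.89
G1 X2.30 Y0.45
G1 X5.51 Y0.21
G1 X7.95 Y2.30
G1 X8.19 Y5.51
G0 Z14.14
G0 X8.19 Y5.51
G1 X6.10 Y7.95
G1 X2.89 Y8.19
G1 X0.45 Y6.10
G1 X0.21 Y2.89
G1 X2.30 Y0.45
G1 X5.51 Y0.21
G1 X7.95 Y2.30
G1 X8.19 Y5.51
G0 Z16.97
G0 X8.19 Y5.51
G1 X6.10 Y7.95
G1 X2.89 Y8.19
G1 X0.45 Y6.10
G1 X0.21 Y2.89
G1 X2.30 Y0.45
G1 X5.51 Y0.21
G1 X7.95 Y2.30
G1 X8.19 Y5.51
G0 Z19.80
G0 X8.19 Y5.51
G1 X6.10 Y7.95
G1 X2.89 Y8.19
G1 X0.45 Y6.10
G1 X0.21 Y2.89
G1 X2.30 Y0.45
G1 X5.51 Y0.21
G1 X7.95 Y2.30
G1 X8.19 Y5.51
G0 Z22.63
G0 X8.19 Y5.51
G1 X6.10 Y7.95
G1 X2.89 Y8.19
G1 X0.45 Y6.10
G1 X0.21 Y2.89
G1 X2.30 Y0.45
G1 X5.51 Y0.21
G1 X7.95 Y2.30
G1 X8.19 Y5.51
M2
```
solid part
  facet normal 0.0000 0.0000 -1.0000
    outer loop
      vertex 2.89 8.19 0.00
      vertex 6.10 7.95 0.00
      vertex 8.19 5.51 0.00
    endloop
  endfacet
  facet normal 0.0000 0.0000 -1.0000
    outer loop
      vertex 0.45 6.10 0.00
      vertex 2.89 8.19 0.00
      vertex 8.19 5.51 0.00
    endloop
  endfacet
  facet normal 0.0000 0.0000 -1.0000
    outer loop
      vertex 0.21 2.89 0.00
      vertex 0.45 6.10 0.00
      vertex 8.19 5.51 0.00
    endloop
  endfacet
  facet normal 0.0000 0.0000 -1.0000
    outer loop
      vertex 2.30 0.45 0.00
      vertex 0.21 2.89 0.00
      vertex 8.19 5.51 0.00
    endloop
  endfacet
  facet normal 0.0000 0.0000 -1.0000
    outer loop
      vertex 5.51 0.21 0.00
      vertex 2.30 0.45 0.00
      vertex 8.19 5.51 0.00
    endloop
  endfacet
  facet normal 0.0000 0.0000 -1.0000
    outer loop
      vertex 7.95 2.30 0.00
      vertex 5.51 0.21 0.00
      vertex 8.19 5.51 0.00
    endloop
  endfacet
  facet normal 0.0000 0.0000 1.0000
    outer loop
      vertex 8.19 5.51 22.63
      vertex 6.10 7.95 22.63
      vertex 2.89 8.19 22.63
    endloop
  endfacet
  facet normal 0.0000 0.0000 1.0000
    outer loop
      vertex 8.19 5.51 22.63
      vertex 2.89 8.19 22.63
      vertex 0.45 6.10 22.63
    endloop
  endfacet
  facet normal 0.0000 0.0000 1.0000
    outer loop
      vertex 8.19 5.51 22.63
      vertex 0.45 6.10 22.63
      vertex 0.21 2.89 22.63
    endloop
  endfacet
  facet normal 0.0000 0.0000 1.0000
    outer loop
      vertex 8.19 5.51 22.63
      vertex 0.21 2.89 22.63
      vertex 2.30 0.45 22.63
    endloop
  endfacet
  facet normal 0.0000 0.0000 1.0000
    outer loop
      vertex 8.19 5.51 22.63
      vertex 2.30 0.45 22.63
      vertex 5.51 0.21 22.63
    endloop
  endfacet
  facet normal 0.0000 0.0000 1.0000
    outer loop
      vertex 8.19 5.51 22.63
      vertex 5.51 0.21 22.63
      vertex 7.95 2.30 22.63
    endloop
  endfacet
  facet normal 0.7595 0.6505 0.0000
    outer loop
      vertex 8.19 5.51 0.00
      vertex 6.10 7.95 0.00
      vertex 6.10 7.95 22.63
    endloop
  endfacet
  facet normal 0.7595 0.6505 0.0000
    outer loop
      vertex 8.19 5.51 0.00
      vertex 6.10 7.95 22.63
      vertex 8.19 5.51 22.63
    endloop
  endfacet
  facet normal 0.0746 0.9972 0.0000
    outer loop
      vertex 6.10 7.95 0.00
      vertex 2.89 8.19 0.00
      vertex 2.89 8.19 22.63
    endloop
  endfacet
  facet normal 0.0746 0.9972 0.0000
    outer loop
      vertex 6.10 7.95 0.00
      vertex 2.89 8.19 22.63
      vertex 6.10 7.95 22.63
    endloop
  endfacet
  facet normal -0.6505 0.7595 0.0000
    outer loop
      vertex 2.89 8.19 0.00
      vertex 0.45 6.10 0.00
      vertex 0.45 6.10 22.63
    endloop
  endfacet
  facet normal -0.6505 0.7595 0.0000
    outer loop
      vertex 2.89 8.19 0.00
      vertex 0.45 6.10 22.63
      vertex 2.89 8.19 22.63
    endloop
  endfacet
  facet normal -0.9972 0.0746 0.0000
    outer loop
      vertex 0.45 6.10 0.00
      vertex 0.21 2.89 0.00
      vertex 0.21 2.89 22.63
    endloop
  endfacet
  facet normal -0.9972 0.0746 0.0000
    outer loop
      vertex 0.45 6.10 0.00
      vertex 0.21 2.89 22.63
      vertex 0.45 6.10 22.63
    endloop
  endfacet
  facet normal -0.7595 -0.6505 0.0000
    outer loop
      vertex 0.21 2.89 0.00
      vertex 2.30 0.45 0.00
      vertex 2.30 0.45 22.63
    endloop
  endfacet
  facet normal -0.7595 -0.6505 0.0000
    outer loop
      vertex 0.21 2.89 0.00
      vertex 2.30 0.45 22.63
      vertex 0.21 2.89 22.63
    endloop
  endfacet
  facet normal -0.0746 -0.9972 0.0000
    outer loop
      vertex 2.30 0.45 0.00
      vertex 5.51 0.21 0.00
      vertex 5.51 0.21 22.63
    endloop
  endfacet
  facet normal -0.0746 -0.9972 0.0000
    outer loop
      vertex 2.30 0.45 0.00
      vertex 5.51 0.21 22.63
      vertex 2.30 0.45 22.63
    endloop
  endfacet
  facet normal 0.6505 -0.7595 0.0000
    outer loop
      vertex 5.51 0.21 0.00
      vertex 7.95 2.30 0.00
      vertex 7.95 2.30 22.63
    endloop
  endfacet
  facet normal 0.6505 -0.7595 0.0000
    outer loop
      vertex 5.51 0.21 0.00
      vertex 7.95 2.30 22.63
      vertex 5.51 0.21 22.63
    endloop
  endfacet
  facet normal 0.9972 -0.0746 0.0000
    outer loop
      vertex 7.95 2.30 0.00
      vertex 8.19 5.51 0.00
      vertex 8.19 5.51 22.63
    endloop
  endfacet
  facet normal 0.9972 -0.0746 0.0000
    outer loop
      vertex 7.95 2.30 0.00
      vertex 8.19 5.51 22.63
      vertex 7.95 2.30 22.63
    endloop
  endfacet
endsolid part

The G0 Z moves step by Δz≈2.83 mm. Every layer's G1 loop is the same polygon, so the solid is a straight extrusion of it from z=0 to z≈22.6. Closing with flat bottom and top caps and triangulating gives 28 facets — a regular 8-sided prism (a cylinder approximated with 8 flat sides), circumscribed radius ≈ 4.2 mm, height ≈ 22.6 mm.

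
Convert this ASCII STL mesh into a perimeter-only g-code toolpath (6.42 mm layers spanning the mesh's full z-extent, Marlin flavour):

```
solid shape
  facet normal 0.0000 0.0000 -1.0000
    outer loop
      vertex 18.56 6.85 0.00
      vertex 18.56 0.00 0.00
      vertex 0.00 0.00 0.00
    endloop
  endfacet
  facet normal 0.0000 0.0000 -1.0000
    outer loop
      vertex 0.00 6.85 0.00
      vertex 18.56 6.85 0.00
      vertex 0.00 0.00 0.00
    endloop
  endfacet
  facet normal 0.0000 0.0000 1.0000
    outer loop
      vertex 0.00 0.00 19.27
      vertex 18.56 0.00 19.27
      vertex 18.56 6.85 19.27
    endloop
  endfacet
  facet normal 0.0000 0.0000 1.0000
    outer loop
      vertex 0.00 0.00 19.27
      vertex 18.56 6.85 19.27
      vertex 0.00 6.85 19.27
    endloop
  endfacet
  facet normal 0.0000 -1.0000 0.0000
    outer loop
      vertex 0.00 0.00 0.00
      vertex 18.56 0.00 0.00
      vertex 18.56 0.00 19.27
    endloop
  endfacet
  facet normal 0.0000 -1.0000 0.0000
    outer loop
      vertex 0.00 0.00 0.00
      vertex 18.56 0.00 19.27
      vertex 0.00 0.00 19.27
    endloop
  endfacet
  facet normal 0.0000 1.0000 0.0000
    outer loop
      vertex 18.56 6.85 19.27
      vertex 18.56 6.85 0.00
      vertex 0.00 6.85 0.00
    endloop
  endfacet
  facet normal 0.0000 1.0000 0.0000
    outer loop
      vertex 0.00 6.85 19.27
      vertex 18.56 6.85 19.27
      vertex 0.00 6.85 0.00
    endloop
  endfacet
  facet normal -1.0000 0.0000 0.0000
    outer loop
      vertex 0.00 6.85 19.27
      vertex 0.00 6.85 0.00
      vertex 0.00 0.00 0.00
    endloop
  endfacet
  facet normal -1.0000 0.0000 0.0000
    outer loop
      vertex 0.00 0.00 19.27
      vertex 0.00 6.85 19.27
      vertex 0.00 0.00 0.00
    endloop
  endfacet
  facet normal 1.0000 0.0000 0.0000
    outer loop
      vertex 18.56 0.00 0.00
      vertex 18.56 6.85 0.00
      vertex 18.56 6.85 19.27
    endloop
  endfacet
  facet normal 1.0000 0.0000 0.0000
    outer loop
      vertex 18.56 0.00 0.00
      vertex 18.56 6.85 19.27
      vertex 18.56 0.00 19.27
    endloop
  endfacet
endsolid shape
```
; perimeter-only toolpath
G21 ; units = mm
G90 ; absolute positioning
G28 ; home
; layer 1
G0 Z6.42
G0 X0.00 Y0.00
G1 X18.56 Y0.00
G1 X18.56 Y6.85
G1 X0.00 Y6.85
G1 X0.00 Y0.00
; layer 2
G0 Z12.85
G0 X0.00 Y0.00
G1 X18.56 Y0.00
G1 X18.56 Y6.85
G1 X0.00 Y6.85
G1 X0.00 Y0.00
; layer 3
G0 Z19.27
G0 X0.00 Y0.00
G1 X18.56 Y0.00
G1 X18.56 Y6.85
G1 X0.00 Y6.85
G1 X0.00 Y0.00
M2 ; end

The solid is a rectangular box, roughly 18.6 × 6.85 mm footprint and 19.3 mm tall. Slicing at Δz = 6.42 mm — 3 equal slices spanning the solid's height, so layer i sits at z = i·h/3 — gives 3 non-empty perimeters. Each is a 4-segment closed polygon; G0 lifts to the layer z and rapids to the start vertex, then G1 traces the edges.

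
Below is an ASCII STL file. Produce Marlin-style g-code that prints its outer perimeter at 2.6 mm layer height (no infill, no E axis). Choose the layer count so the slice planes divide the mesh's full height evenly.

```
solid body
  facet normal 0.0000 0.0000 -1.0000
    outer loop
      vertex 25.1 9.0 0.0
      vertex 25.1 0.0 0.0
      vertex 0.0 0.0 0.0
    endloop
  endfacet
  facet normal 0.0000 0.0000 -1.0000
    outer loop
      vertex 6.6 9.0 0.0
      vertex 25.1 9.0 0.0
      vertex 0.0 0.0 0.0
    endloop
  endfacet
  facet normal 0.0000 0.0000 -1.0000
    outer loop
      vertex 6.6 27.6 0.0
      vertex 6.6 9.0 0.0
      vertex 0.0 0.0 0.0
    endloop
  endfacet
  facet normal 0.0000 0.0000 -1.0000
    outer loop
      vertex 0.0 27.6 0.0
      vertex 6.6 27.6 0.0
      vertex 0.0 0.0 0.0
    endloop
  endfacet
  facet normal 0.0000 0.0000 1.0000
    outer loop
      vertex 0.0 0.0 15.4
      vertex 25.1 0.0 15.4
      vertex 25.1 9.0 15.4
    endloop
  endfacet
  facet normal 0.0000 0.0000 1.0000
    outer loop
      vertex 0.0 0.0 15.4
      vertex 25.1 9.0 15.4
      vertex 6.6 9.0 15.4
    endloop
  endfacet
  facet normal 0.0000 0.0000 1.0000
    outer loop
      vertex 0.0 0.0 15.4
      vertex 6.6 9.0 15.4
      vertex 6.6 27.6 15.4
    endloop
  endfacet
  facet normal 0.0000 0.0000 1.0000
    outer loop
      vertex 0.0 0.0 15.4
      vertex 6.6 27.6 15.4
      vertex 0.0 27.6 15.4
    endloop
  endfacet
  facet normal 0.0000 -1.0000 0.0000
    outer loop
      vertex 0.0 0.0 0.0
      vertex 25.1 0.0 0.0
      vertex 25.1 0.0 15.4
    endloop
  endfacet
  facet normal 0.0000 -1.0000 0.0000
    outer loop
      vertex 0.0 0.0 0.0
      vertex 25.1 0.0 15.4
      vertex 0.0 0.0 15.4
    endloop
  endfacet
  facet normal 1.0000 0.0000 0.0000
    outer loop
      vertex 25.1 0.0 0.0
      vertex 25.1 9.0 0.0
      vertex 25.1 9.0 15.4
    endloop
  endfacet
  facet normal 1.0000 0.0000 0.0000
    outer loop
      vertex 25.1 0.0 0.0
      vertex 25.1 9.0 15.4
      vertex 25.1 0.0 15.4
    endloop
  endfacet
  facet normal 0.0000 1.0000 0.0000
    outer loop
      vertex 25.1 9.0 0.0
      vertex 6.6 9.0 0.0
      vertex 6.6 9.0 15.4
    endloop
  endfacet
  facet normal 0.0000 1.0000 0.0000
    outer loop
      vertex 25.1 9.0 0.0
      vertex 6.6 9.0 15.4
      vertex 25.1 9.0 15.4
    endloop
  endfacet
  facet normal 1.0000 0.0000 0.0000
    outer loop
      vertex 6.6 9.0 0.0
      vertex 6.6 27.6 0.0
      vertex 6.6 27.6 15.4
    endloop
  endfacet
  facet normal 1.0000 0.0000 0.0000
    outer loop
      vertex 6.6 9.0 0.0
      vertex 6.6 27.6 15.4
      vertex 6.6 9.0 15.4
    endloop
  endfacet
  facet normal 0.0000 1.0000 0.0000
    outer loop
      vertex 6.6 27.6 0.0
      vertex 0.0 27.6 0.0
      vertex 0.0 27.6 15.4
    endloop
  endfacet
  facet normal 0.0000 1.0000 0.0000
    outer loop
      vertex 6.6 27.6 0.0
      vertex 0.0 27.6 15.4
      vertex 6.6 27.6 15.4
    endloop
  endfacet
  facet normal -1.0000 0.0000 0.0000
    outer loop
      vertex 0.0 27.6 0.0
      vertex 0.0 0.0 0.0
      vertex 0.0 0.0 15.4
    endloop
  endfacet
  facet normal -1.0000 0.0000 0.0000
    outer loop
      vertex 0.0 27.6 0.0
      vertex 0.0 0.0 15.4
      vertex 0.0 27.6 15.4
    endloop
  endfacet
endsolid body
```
; perimeter-only toolpath
G21 ; units = mm
G90 ; absolute positioning
G28 ; home
; layer 1
G0 Z2.6
G0 X0.0 Y0.0
G1 X25.1 Y0.0
G1 X25.1 Y9.0
G1 X6.6 Y9.0
G1 X6.6 Y27.6
G1 X0.0 Y27.6
G1 X0.0 Y0.0
; layer 2
G0 Z5.1
G0 X0.0 Y0.0
G1 X25.1 Y0.0
G1 X25.1 Y9.0
G1 X6.6 Y9.0
G1 X6.6 Y27.6
G1 X0.0 Y27.6
G1 X0.0 Y0.0
; layer 3
G0 Z7.7
G0 X0.0 Y0.0
G1 X25.1 Y0.0
G1 X25.1 Y9.0
G1 X6.6 Y9.0
G1 X6.6 Y27.6
G1 X0.0 Y27.6
G1 X0.0 Y0.0
; layer 4
G0 Z10.3
G0 X0.0 Y0.0
G1 X25.1 Y0.0
G1 X25.1 Y9.0
G1 X6.6 Y9.0
G1 X6.6 Y27.6
G1 X0.0 Y27.6
G1 X0.0 Y0.0
; layer 5
G0 Z12.8
G0 X0.0 Y0.0
G1 X25.1 Y0.0
G1 X25.1 Y9.0
G1 X6.6 Y9.0
G1 X6.6 Y27.6
G1 X0.0 Y27.6
G1 X0.0 Y0.0
; layer 6
G0 Z15.4
G0 X0.0 Y0.0
G1 X25.1 Y0.0
G1 X25.1 Y9.0
G1 X6.6 Y9.0
G1 X6.6 Y27.6
G1 X0.0 Y27.6
G1 X0.0 Y0.0
M2 ; end

The solid is an L-shaped prism: outer 25.1 × 27.6 mm, arm thicknesses ≈ 9 mm (horizontal) and 6.6 mm (vertical), extruded 15.4 mm in z. Slicing at Δz = 2.6 mm — 6 equal slices spanning the solid's height, so layer i sits at z = i·h/6 — gives 6 non-empty perimeters. Each is a 6-segment closed polygon; G0 lifts to the layer z and rapids to the start vertex, then G1 traces the edges.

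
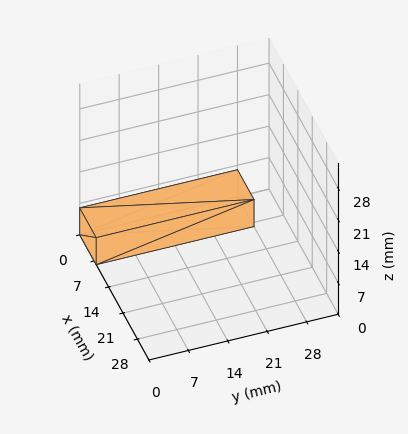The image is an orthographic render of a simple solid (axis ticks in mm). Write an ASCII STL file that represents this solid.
Reading the render: the shape is a rectangular box, roughly 8 × 28 mm footprint and 6 mm tall (dimensions read to the nearest mm from the axis ticks). For the STL, each face is triangulated and given an outward normal.

solid part
  facet normal 0.0000 0.0000 -1.0000
    outer loop
      vertex 8.000 28.000 0.000
      vertex 8.000 0.000 0.000
      vertex 0.000 0.000 0.000
    endloop
  endfacet
  facet normal 0.0000 0.0000 -1.0000
    outer loop
      vertex 0.000 28.000 0.000
      vertex 8.000 28.000 0.000
      vertex 0.000 0.000 0.000
    endloop
  endfacet
  facet normal 0.0000 0.0000 1.0000
    outer loop
      vertex 0.000 0.000 6.000
      vertex 8.000 0.000 6.000
      vertex 8.000 28.000 6.000
    endloop
  endfacet
  facet normal 0.0000 0.0000 1.0000
    outer loop
      vertex 0.000 0.000 6.000
      vertex 8.000 28.000 6.000
      vertex 0.000 28.000 6.000
    endloop
  endfacet
  facet normal 0.0000 -1.0000 0.0000
    outer loop
      vertex 0.000 0.000 0.000
      vertex 8.000 0.000 0.000
      vertex 8.000 0.000 6.000
    endloop
  endfacet
  facet normal 0.0000 -1.0000 0.0000
    outer loop
      vertex 0.000 0.000 0.000
      vertex 8.000 0.000 6.000
      vertex 0.000 0.000 6.000
    endloop
  endfacet
  facet normal 0.0000 1.0000 0.0000
    outer loop
      vertex 8.000 28.000 6.000
      vertex 8.000 28.000 0.000
      vertex 0.000 28.000 0.000
    endloop
  endfacet
  facet normal 0.0000 1.0000 0.0000
    outer loop
      vertex 0.000 28.000 6.000
      vertex 8.000 28.000 6.000
      vertex 0.000 28.000 0.000
    endloop
  endfacet
  facet normal -1.0000 0.0000 0.0000
    outer loop
      vertex 0.000 28.000 6.000
      vertex 0.000 28.000 0.000
      vertex 0.000 0.000 0.000
    endloop
  endfacet
  facet normal -1.0000 0.0000 0.0000
    outer loop
      vertex 0.000 0.000 6.000
      vertex 0.000 28.000 6.000
      vertex 0.000 0.000 0.000
    endloop
  endfacet
  facet normal 1.0000 0.0000 0.0000
    outer loop
      vertex 8.000 0.000 0.000
      vertex 8.000 28.000 0.000
      vertex 8.000 28.000 6.000
    endloop
  endfacet
  facet normal 1.0000 0.0000 0.0000
    outer loop
      vertex 8.000 0.000 0.000
      vertex 8.000 28.000 6.000
      vertex 8.000 0.000 6.000
    endloop
  endfacet
endsolid part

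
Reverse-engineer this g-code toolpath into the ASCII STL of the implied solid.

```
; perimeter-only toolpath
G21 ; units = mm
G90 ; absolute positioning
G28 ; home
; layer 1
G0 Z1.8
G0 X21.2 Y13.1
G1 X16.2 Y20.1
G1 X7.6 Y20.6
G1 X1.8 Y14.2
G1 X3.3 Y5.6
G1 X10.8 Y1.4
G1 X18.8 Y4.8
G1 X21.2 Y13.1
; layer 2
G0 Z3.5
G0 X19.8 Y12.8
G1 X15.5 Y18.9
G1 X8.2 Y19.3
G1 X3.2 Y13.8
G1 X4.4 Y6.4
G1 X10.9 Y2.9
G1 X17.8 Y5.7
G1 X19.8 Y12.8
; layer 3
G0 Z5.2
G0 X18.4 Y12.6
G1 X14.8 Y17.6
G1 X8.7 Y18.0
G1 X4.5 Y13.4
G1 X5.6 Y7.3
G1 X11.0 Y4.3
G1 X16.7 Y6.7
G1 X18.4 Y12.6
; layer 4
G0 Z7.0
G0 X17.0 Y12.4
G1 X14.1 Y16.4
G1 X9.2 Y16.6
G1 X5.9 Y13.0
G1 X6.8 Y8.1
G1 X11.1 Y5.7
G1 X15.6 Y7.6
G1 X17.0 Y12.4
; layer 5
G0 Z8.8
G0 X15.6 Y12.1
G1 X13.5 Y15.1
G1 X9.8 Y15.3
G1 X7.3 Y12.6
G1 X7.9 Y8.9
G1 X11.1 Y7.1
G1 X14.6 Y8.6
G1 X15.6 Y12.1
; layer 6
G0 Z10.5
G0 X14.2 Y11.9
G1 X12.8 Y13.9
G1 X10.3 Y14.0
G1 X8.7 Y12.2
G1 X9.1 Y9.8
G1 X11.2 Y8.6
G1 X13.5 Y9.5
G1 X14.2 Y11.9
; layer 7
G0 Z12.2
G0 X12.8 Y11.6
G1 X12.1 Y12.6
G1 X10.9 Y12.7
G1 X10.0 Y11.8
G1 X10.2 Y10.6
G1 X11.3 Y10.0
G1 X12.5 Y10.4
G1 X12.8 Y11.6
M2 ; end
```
solid part
  facet normal 0.0000 0.0000 -1.0000
    outer loop
      vertex 7.1 21.9 0.0
      vertex 16.9 21.4 0.0
      vertex 22.6 13.3 0.0
    endloop
  endfacet
  facet normal 0.0000 0.0000 -1.0000
    outer loop
      vertex 0.4 14.6 0.0
      vertex 7.1 21.9 0.0
      vertex 22.6 13.3 0.0
    endloop
  endfacet
  facet normal 0.0000 0.0000 -1.0000
    outer loop
      vertex 2.1 4.8 0.0
      vertex 0.4 14.6 0.0
      vertex 22.6 13.3 0.0
    endloop
  endfacet
  facet normal 0.0000 0.0000 -1.0000
    outer loop
      vertex 10.7 0.0 0.0
      vertex 2.1 4.8 0.0
      vertex 22.6 13.3 0.0
    endloop
  endfacet
  facet normal 0.0000 0.0000 -1.0000
    outer loop
      vertex 19.9 3.8 0.0
      vertex 10.7 0.0 0.0
      vertex 22.6 13.3 0.0
    endloop
  endfacet
  facet normal 0.6598 0.4643 0.5908
    outer loop
      vertex 22.6 13.3 0.0
      vertex 16.9 21.4 0.0
      vertex 11.4 11.4 14.0
    endloop
  endfacet
  facet normal 0.0411 0.8053 0.5914
    outer loop
      vertex 16.9 21.4 0.0
      vertex 7.1 21.9 0.0
      vertex 11.4 11.4 14.0
    endloop
  endfacet
  facet normal -0.5941 0.5453 0.5914
    outer loop
      vertex 7.1 21.9 0.0
      vertex 0.4 14.6 0.0
      vertex 11.4 11.4 14.0
    endloop
  endfacet
  facet normal -0.7939 -0.1377 0.5923
    outer loop
      vertex 0.4 14.6 0.0
      vertex 2.1 4.8 0.0
      vertex 11.4 11.4 14.0
    endloop
  endfacet
  facet normal -0.3926 -0.7035 0.5924
    outer loop
      vertex 2.1 4.8 0.0
      vertex 10.7 0.0 0.0
      vertex 11.4 11.4 14.0
    endloop
  endfacet
  facet normal 0.3078 -0.7453 0.5915
    outer loop
      vertex 10.7 0.0 0.0
      vertex 19.9 3.8 0.0
      vertex 11.4 11.4 14.0
    endloop
  endfacet
  facet normal 0.7760 -0.2206 0.5909
    outer loop
      vertex 19.9 3.8 0.0
      vertex 22.6 13.3 0.0
      vertex 11.4 11.4 14.0
    endloop
  endfacet
endsolid part

The G0 Z moves step by Δz≈1.8 mm. The G1 loops shrink linearly with z, so the solid tapers from its base footprint up to z≈14. Closing with a flat bottom cap and the tapered top and triangulating gives 12 facets — a regular 7-sided pyramid, base circumscribed radius ≈ 11.4 mm, apex at z ≈ 14 mm.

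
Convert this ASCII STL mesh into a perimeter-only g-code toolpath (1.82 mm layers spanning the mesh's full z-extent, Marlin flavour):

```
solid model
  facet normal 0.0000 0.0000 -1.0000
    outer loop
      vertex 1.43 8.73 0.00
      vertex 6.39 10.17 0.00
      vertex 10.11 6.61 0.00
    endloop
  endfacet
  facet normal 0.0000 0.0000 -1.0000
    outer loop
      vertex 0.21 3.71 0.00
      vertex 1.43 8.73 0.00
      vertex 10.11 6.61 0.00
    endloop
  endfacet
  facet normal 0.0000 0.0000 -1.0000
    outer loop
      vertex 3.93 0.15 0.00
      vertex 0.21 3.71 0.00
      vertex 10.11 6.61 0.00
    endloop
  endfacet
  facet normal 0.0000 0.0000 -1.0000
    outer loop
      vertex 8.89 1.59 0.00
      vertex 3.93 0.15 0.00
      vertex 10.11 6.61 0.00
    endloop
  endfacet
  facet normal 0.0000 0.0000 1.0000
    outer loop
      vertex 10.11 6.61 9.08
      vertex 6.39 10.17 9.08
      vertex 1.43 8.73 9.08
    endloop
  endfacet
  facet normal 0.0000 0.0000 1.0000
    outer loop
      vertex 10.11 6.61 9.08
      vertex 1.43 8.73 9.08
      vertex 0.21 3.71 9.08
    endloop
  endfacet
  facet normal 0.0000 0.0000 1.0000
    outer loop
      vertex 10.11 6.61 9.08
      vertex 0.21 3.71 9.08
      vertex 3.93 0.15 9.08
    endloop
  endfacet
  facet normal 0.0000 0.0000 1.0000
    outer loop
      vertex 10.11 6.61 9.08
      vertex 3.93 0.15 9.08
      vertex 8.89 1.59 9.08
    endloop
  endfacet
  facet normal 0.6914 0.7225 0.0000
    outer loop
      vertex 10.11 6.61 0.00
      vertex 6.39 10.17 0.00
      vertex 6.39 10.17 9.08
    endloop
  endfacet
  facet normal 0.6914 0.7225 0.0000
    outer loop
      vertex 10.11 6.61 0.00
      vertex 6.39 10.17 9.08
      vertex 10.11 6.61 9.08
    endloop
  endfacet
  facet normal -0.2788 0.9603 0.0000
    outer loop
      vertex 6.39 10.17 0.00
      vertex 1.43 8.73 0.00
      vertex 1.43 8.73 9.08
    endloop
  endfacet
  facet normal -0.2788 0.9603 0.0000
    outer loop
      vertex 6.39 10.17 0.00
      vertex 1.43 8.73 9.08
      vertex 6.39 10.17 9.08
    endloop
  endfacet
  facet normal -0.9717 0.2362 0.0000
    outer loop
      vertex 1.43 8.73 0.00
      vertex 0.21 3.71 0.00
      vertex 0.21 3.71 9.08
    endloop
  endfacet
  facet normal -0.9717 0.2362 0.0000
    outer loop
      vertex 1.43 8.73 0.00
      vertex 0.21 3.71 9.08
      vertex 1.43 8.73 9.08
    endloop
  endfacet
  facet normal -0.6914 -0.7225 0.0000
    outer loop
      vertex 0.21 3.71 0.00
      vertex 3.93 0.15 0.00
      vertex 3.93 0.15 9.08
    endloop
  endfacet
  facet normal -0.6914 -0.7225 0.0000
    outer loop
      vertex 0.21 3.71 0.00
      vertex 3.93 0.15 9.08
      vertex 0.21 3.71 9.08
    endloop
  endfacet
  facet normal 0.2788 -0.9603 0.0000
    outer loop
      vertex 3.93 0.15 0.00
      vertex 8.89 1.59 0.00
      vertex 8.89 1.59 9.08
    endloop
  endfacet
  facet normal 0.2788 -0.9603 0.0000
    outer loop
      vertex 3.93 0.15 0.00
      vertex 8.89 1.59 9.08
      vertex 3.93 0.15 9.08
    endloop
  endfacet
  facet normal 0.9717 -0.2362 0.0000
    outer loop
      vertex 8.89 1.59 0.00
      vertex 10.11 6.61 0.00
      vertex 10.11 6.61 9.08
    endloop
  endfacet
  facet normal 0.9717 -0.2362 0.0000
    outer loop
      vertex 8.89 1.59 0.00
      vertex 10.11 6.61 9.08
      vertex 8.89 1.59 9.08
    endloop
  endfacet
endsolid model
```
; perimeter-only toolpath
G21 ; units = mm
G90 ; absolute positioning
G28 ; home
; layer 1
G0 Z1.82
G0 X10.11 Y6.61
G1 X6.39 Y10.17
G1 X1.43 Y8.73
G1 X0.21 Y3.71
G1 X3.93 Y0.15
G1 X8.89 Y1.59
G1 X10.11 Y6.61
; layer 2
G0 Z3.63
G0 X10.11 Y6.61
G1 X6.39 Y10.17
G1 X1.43 Y8.73
G1 X0.21 Y3.71
G1 X3.93 Y0.15
G1 X8.89 Y1.59
G1 X10.11 Y6.61
; layer 3
G0 Z5.45
G0 X10.11 Y6.61
G1 X6.39 Y10.17
G1 X1.43 Y8.73
G1 X0.21 Y3.71
G1 X3.93 Y0.15
G1 X8.89 Y1.59
G1 X10.11 Y6.61
; layer 4
G0 Z7.26
G0 X10.11 Y6.61
G1 X6.39 Y10.17
G1 X1.43 Y8.73
G1 X0.21 Y3.71
G1 X3.93 Y0.15
G1 X8.89 Y1.59
G1 X10.11 Y6.61
; layer 5
G0 Z9.08
G0 X10.11 Y6.61
G1 X6.39 Y10.17
G1 X1.43 Y8.73
G1 X0.21 Y3.71
G1 X3.93 Y0.15
G1 X8.89 Y1.59
G1 X10.11 Y6.61
M2 ; end

The solid is a regular 6-sided prism (a cylinder approximated with 6 flat sides), circumscribed radius ≈ 5.16 mm, height ≈ 9.08 mm. Slicing at Δz = 1.82 mm — 5 equal slices spanning the solid's height, so layer i sits at z = i·h/5 — gives 5 non-empty perimeters. Each is a 6-segment closed polygon; G0 lifts to the layer z and rapids to the start vertex, then G1 traces the edges.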